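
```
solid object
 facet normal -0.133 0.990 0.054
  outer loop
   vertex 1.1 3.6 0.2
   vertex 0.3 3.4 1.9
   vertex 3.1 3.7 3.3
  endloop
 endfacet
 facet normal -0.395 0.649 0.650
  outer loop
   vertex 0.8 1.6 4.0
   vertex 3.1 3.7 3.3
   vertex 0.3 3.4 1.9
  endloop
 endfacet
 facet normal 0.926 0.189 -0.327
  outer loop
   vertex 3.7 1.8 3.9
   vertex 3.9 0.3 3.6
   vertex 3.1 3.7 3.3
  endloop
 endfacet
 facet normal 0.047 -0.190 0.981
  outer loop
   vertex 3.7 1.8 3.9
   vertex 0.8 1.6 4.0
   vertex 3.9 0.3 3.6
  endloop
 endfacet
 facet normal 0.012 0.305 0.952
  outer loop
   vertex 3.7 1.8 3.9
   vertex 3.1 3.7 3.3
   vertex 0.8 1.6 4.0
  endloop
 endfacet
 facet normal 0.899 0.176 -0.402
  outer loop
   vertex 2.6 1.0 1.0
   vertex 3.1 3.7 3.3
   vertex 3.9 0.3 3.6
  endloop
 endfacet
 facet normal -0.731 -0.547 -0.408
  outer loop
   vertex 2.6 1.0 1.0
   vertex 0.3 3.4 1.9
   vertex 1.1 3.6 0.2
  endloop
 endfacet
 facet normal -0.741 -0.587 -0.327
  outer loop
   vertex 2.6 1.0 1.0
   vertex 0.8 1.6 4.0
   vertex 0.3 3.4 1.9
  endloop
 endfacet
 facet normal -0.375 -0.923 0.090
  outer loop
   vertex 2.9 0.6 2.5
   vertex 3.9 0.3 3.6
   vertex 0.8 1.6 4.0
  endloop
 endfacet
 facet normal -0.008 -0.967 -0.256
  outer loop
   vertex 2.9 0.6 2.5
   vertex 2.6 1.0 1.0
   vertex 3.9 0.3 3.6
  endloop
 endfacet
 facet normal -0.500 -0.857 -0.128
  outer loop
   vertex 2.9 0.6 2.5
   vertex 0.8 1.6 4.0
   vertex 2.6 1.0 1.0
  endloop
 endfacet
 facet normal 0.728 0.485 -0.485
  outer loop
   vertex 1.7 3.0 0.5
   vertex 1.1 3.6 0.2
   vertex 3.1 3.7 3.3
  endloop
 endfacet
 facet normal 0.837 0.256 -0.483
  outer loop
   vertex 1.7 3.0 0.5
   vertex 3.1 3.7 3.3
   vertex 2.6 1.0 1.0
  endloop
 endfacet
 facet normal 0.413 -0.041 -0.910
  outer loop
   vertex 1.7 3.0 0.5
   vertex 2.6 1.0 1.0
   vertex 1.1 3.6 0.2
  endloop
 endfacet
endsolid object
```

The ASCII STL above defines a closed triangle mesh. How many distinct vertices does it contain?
9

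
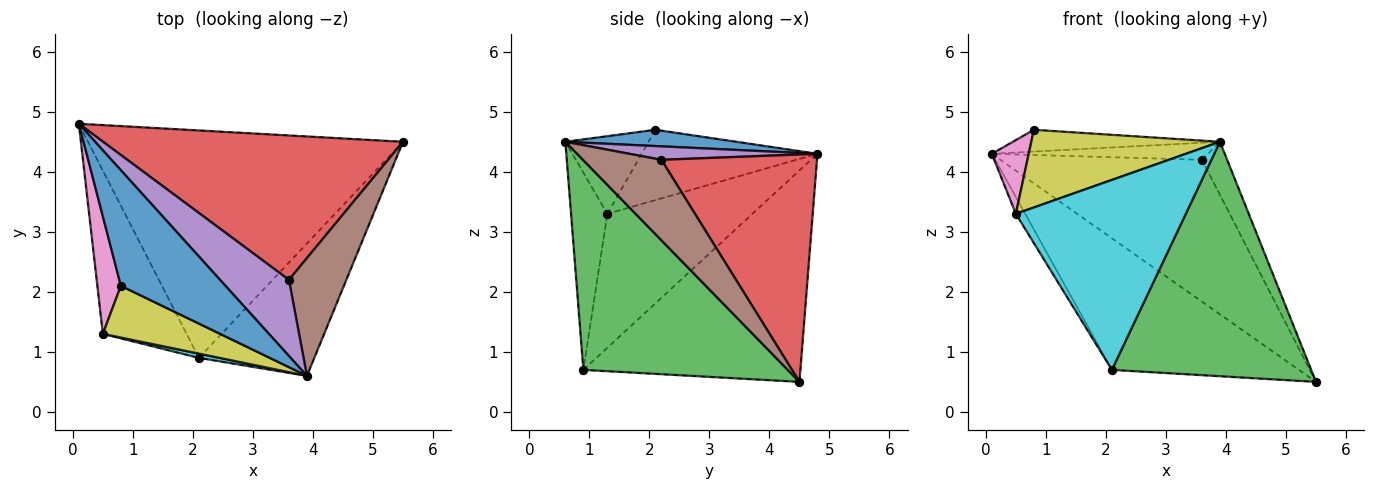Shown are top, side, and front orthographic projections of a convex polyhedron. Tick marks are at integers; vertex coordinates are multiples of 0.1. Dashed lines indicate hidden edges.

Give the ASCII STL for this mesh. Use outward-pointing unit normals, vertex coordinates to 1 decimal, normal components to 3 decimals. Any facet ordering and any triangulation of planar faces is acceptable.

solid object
 facet normal 0.151 0.183 0.971
  outer loop
   vertex 0.8 2.1 4.7
   vertex 3.9 0.6 4.5
   vertex 0.1 4.8 4.3
  endloop
 endfacet
 facet normal -0.503 0.433 -0.748
  outer loop
   vertex 2.1 0.9 0.7
   vertex 0.1 4.8 4.3
   vertex 5.5 4.5 0.5
  endloop
 endfacet
 facet normal 0.666 -0.649 -0.367
  outer loop
   vertex 2.1 0.9 0.7
   vertex 5.5 4.5 0.5
   vertex 3.9 0.6 4.5
  endloop
 endfacet
 facet normal 0.476 0.616 0.627
  outer loop
   vertex 3.6 2.2 4.2
   vertex 5.5 4.5 0.5
   vertex 0.1 4.8 4.3
  endloop
 endfacet
 facet normal 0.187 0.215 0.959
  outer loop
   vertex 3.6 2.2 4.2
   vertex 0.1 4.8 4.3
   vertex 3.9 0.6 4.5
  endloop
 endfacet
 facet normal 0.788 0.253 0.562
  outer loop
   vertex 3.6 2.2 4.2
   vertex 3.9 0.6 4.5
   vertex 5.5 4.5 0.5
  endloop
 endfacet
 facet normal -0.930 -0.195 0.311
  outer loop
   vertex 0.5 1.3 3.3
   vertex 0.8 2.1 4.7
   vertex 0.1 4.8 4.3
  endloop
 endfacet
 facet normal -0.847 0.054 -0.529
  outer loop
   vertex 0.5 1.3 3.3
   vertex 0.1 4.8 4.3
   vertex 2.1 0.9 0.7
  endloop
 endfacet
 facet normal -0.345 -0.781 0.520
  outer loop
   vertex 0.5 1.3 3.3
   vertex 3.9 0.6 4.5
   vertex 0.8 2.1 4.7
  endloop
 endfacet
 facet normal -0.209 -0.978 0.022
  outer loop
   vertex 0.5 1.3 3.3
   vertex 2.1 0.9 0.7
   vertex 3.9 0.6 4.5
  endloop
 endfacet
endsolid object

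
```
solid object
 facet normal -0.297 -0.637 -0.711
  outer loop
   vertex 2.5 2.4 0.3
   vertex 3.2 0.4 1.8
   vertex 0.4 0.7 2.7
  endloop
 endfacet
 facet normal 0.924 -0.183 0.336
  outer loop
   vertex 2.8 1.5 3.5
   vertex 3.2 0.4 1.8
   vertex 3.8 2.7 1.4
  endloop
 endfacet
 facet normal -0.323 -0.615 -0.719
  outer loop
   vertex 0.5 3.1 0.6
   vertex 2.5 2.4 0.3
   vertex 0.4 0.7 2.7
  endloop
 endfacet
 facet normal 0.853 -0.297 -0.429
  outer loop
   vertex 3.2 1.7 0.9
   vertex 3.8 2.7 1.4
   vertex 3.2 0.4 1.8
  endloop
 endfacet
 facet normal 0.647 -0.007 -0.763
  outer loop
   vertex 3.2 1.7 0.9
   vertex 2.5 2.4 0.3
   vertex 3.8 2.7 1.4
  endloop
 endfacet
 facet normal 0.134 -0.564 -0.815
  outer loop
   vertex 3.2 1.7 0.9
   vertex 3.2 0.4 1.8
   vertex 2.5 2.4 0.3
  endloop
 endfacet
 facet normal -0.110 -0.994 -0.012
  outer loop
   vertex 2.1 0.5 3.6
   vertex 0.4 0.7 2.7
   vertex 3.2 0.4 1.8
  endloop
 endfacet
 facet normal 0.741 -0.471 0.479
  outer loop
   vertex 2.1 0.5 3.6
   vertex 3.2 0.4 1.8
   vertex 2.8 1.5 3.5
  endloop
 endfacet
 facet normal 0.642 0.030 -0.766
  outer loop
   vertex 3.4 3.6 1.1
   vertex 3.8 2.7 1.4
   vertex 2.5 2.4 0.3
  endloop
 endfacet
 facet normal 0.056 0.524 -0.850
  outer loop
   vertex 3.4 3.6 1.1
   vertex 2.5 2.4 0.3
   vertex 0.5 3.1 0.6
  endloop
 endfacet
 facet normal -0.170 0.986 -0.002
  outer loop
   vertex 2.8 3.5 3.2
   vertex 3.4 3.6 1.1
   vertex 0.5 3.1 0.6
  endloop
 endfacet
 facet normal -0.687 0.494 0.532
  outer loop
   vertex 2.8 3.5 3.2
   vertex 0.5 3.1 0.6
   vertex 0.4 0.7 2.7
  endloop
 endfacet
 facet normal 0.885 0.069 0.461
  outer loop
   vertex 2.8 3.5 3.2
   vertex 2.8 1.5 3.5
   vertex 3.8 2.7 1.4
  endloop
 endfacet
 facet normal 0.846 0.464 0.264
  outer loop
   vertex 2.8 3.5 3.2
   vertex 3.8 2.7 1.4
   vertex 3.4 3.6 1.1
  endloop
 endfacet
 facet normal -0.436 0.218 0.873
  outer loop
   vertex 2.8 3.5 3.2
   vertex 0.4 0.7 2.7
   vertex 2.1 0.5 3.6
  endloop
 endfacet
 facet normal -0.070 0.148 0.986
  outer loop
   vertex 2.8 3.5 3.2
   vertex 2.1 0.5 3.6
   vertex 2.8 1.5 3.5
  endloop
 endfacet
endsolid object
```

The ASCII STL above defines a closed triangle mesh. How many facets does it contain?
16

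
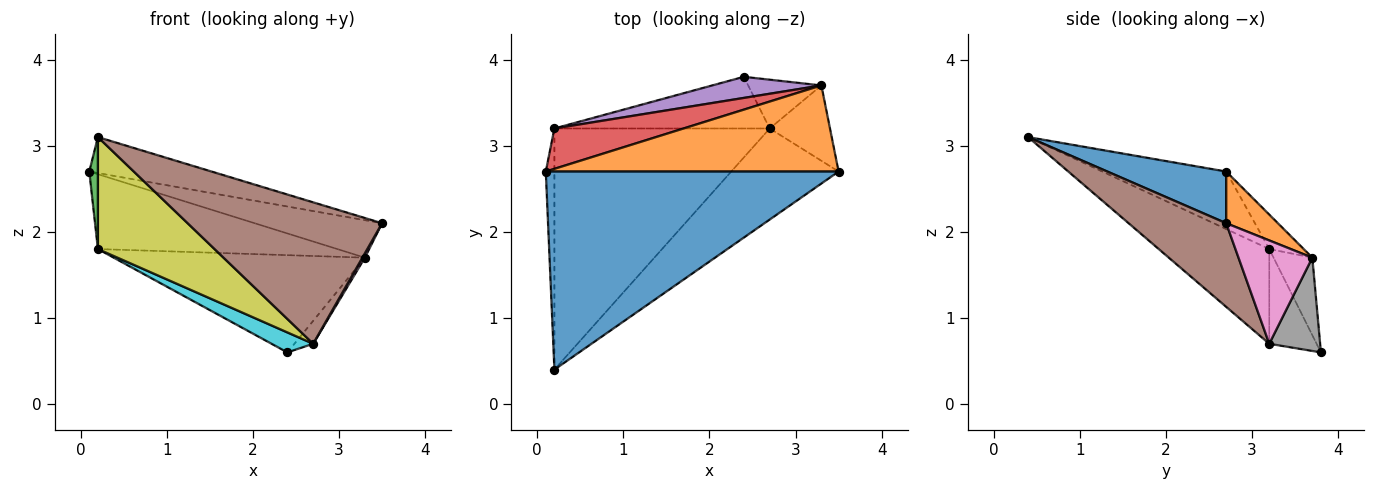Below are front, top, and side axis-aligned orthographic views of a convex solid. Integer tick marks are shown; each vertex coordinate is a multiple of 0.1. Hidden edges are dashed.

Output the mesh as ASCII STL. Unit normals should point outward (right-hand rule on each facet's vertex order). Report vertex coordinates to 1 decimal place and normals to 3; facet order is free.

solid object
 facet normal 0.171 0.176 0.969
  outer loop
   vertex 0.2 0.4 3.1
   vertex 3.5 2.7 2.1
   vertex 0.1 2.7 2.7
  endloop
 endfacet
 facet normal 0.160 0.394 0.905
  outer loop
   vertex 3.3 3.7 1.7
   vertex 0.1 2.7 2.7
   vertex 3.5 2.7 2.1
  endloop
 endfacet
 facet normal -0.987 -0.069 -0.148
  outer loop
   vertex 0.2 3.2 1.8
   vertex 0.2 0.4 3.1
   vertex 0.1 2.7 2.7
  endloop
 endfacet
 facet normal -0.126 0.873 0.471
  outer loop
   vertex 0.2 3.2 1.8
   vertex 0.1 2.7 2.7
   vertex 3.3 3.7 1.7
  endloop
 endfacet
 facet normal -0.149 0.966 0.210
  outer loop
   vertex 0.2 3.2 1.8
   vertex 3.3 3.7 1.7
   vertex 2.4 3.8 0.6
  endloop
 endfacet
 facet normal 0.389 -0.775 -0.499
  outer loop
   vertex 2.7 3.2 0.7
   vertex 3.5 2.7 2.1
   vertex 0.2 0.4 3.1
  endloop
 endfacet
 facet normal 0.863 -0.029 -0.504
  outer loop
   vertex 2.7 3.2 0.7
   vertex 3.3 3.7 1.7
   vertex 3.5 2.7 2.1
  endloop
 endfacet
 facet normal 0.756 0.279 -0.593
  outer loop
   vertex 2.7 3.2 0.7
   vertex 2.4 3.8 0.6
   vertex 3.3 3.7 1.7
  endloop
 endfacet
 facet normal -0.371 -0.391 -0.842
  outer loop
   vertex 2.7 3.2 0.7
   vertex 0.2 0.4 3.1
   vertex 0.2 3.2 1.8
  endloop
 endfacet
 facet normal -0.380 -0.334 -0.863
  outer loop
   vertex 2.7 3.2 0.7
   vertex 0.2 3.2 1.8
   vertex 2.4 3.8 0.6
  endloop
 endfacet
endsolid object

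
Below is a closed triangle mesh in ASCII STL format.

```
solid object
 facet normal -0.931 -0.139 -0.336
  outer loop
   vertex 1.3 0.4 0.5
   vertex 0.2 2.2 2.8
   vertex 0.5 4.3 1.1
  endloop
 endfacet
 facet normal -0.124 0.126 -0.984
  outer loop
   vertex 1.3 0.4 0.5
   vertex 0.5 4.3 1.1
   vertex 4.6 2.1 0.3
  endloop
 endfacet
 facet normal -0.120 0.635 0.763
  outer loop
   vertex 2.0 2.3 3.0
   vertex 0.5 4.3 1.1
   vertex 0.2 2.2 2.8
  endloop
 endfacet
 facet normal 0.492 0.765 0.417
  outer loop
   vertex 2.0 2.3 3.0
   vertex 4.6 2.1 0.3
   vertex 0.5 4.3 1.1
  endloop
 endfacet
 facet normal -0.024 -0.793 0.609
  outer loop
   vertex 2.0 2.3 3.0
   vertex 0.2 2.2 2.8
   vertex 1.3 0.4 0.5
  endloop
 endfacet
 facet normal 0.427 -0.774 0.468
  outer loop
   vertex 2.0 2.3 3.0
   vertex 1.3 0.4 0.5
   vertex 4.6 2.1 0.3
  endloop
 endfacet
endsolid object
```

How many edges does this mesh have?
9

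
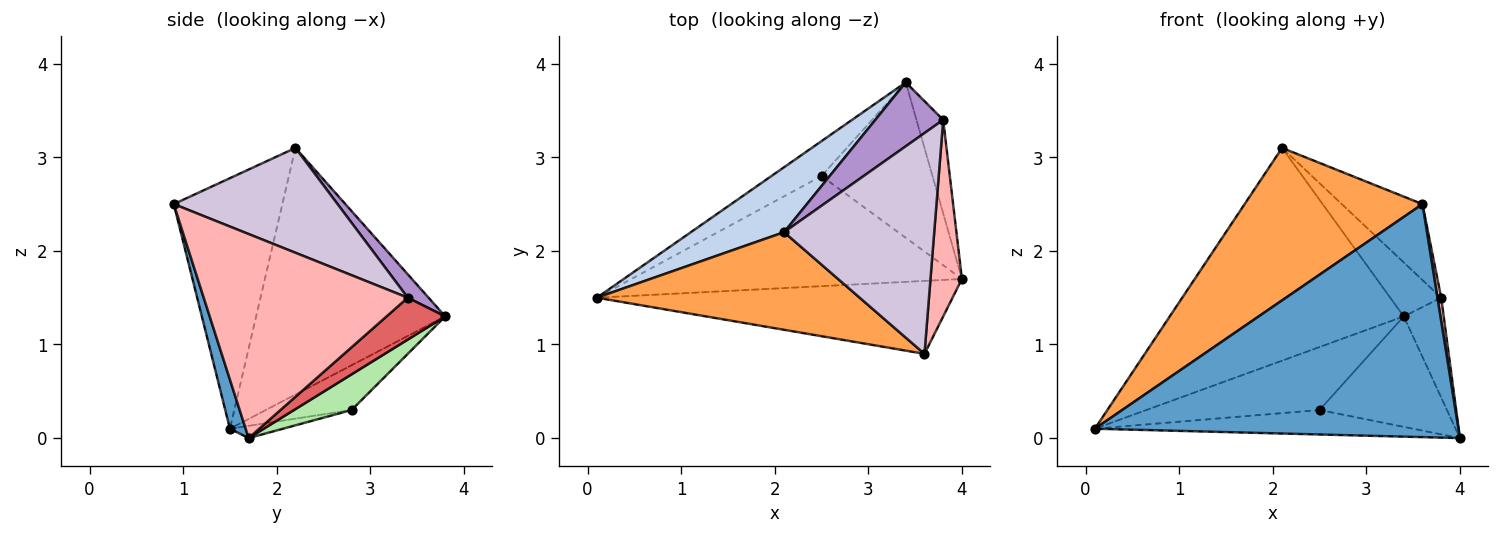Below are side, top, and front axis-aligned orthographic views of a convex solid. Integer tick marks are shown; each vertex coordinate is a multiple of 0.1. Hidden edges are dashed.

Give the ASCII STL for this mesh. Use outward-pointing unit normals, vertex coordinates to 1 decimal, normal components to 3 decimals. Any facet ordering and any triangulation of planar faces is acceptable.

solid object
 facet normal 0.041 -0.954 -0.299
  outer loop
   vertex 3.6 0.9 2.5
   vertex 0.1 1.5 0.1
   vertex 4.0 1.7 0.0
  endloop
 endfacet
 facet normal -0.611 0.757 0.231
  outer loop
   vertex 2.1 2.2 3.1
   vertex 3.4 3.8 1.3
   vertex 0.1 1.5 0.1
  endloop
 endfacet
 facet normal -0.457 -0.749 0.480
  outer loop
   vertex 2.1 2.2 3.1
   vertex 0.1 1.5 0.1
   vertex 3.6 0.9 2.5
  endloop
 endfacet
 facet normal -0.036 0.217 -0.976
  outer loop
   vertex 2.5 2.8 0.3
   vertex 4.0 1.7 0.0
   vertex 0.1 1.5 0.1
  endloop
 endfacet
 facet normal -0.398 0.803 -0.445
  outer loop
   vertex 2.5 2.8 0.3
   vertex 0.1 1.5 0.1
   vertex 3.4 3.8 1.3
  endloop
 endfacet
 facet normal 0.253 0.560 -0.788
  outer loop
   vertex 2.5 2.8 0.3
   vertex 3.4 3.8 1.3
   vertex 4.0 1.7 0.0
  endloop
 endfacet
 facet normal 0.731 0.498 -0.467
  outer loop
   vertex 3.8 3.4 1.5
   vertex 4.0 1.7 0.0
   vertex 3.4 3.8 1.3
  endloop
 endfacet
 facet normal 0.988 -0.018 0.152
  outer loop
   vertex 3.8 3.4 1.5
   vertex 3.6 0.9 2.5
   vertex 4.0 1.7 0.0
  endloop
 endfacet
 facet normal 0.255 0.624 0.739
  outer loop
   vertex 3.8 3.4 1.5
   vertex 3.4 3.8 1.3
   vertex 2.1 2.2 3.1
  endloop
 endfacet
 facet normal 0.551 0.272 0.789
  outer loop
   vertex 3.8 3.4 1.5
   vertex 2.1 2.2 3.1
   vertex 3.6 0.9 2.5
  endloop
 endfacet
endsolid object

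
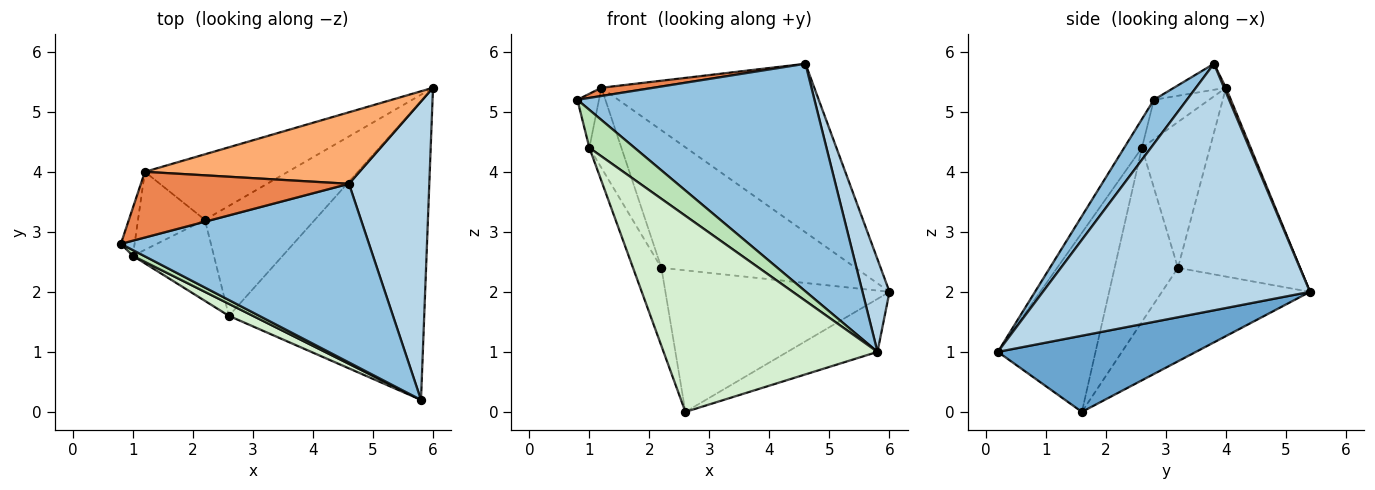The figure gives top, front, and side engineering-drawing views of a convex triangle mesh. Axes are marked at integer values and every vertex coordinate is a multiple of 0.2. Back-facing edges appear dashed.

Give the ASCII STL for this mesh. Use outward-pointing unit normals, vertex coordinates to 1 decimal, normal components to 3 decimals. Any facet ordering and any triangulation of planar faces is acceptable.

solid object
 facet normal 0.359 0.163 -0.919
  outer loop
   vertex 2.6 1.6 0.0
   vertex 6.0 5.4 2.0
   vertex 5.8 0.2 1.0
  endloop
 endfacet
 facet normal 0.109 -0.782 0.614
  outer loop
   vertex 4.6 3.8 5.8
   vertex 0.8 2.8 5.2
   vertex 5.8 0.2 1.0
  endloop
 endfacet
 facet normal 0.946 -0.096 0.308
  outer loop
   vertex 4.6 3.8 5.8
   vertex 5.8 0.2 1.0
   vertex 6.0 5.4 2.0
  endloop
 endfacet
 facet normal -0.463 0.700 -0.544
  outer loop
   vertex 2.2 3.2 2.4
   vertex 6.0 5.4 2.0
   vertex 2.6 1.6 0.0
  endloop
 endfacet
 facet normal -0.123 -0.123 0.985
  outer loop
   vertex 1.2 4.0 5.4
   vertex 0.8 2.8 5.2
   vertex 4.6 3.8 5.8
  endloop
 endfacet
 facet normal 0.008 0.921 0.391
  outer loop
   vertex 1.2 4.0 5.4
   vertex 4.6 3.8 5.8
   vertex 6.0 5.4 2.0
  endloop
 endfacet
 facet normal -0.494 0.785 -0.374
  outer loop
   vertex 1.2 4.0 5.4
   vertex 6.0 5.4 2.0
   vertex 2.2 3.2 2.4
  endloop
 endfacet
 facet normal -0.840 0.376 -0.391
  outer loop
   vertex 1.0 2.6 4.4
   vertex 2.2 3.2 2.4
   vertex 2.6 1.6 0.0
  endloop
 endfacet
 facet normal -0.836 0.393 -0.383
  outer loop
   vertex 1.0 2.6 4.4
   vertex 1.2 4.0 5.4
   vertex 2.2 3.2 2.4
  endloop
 endfacet
 facet normal -0.886 0.347 -0.308
  outer loop
   vertex 1.0 2.6 4.4
   vertex 0.8 2.8 5.2
   vertex 1.2 4.0 5.4
  endloop
 endfacet
 facet normal -0.362 -0.922 0.140
  outer loop
   vertex 1.0 2.6 4.4
   vertex 5.8 0.2 1.0
   vertex 0.8 2.8 5.2
  endloop
 endfacet
 facet normal -0.415 -0.908 0.056
  outer loop
   vertex 1.0 2.6 4.4
   vertex 2.6 1.6 0.0
   vertex 5.8 0.2 1.0
  endloop
 endfacet
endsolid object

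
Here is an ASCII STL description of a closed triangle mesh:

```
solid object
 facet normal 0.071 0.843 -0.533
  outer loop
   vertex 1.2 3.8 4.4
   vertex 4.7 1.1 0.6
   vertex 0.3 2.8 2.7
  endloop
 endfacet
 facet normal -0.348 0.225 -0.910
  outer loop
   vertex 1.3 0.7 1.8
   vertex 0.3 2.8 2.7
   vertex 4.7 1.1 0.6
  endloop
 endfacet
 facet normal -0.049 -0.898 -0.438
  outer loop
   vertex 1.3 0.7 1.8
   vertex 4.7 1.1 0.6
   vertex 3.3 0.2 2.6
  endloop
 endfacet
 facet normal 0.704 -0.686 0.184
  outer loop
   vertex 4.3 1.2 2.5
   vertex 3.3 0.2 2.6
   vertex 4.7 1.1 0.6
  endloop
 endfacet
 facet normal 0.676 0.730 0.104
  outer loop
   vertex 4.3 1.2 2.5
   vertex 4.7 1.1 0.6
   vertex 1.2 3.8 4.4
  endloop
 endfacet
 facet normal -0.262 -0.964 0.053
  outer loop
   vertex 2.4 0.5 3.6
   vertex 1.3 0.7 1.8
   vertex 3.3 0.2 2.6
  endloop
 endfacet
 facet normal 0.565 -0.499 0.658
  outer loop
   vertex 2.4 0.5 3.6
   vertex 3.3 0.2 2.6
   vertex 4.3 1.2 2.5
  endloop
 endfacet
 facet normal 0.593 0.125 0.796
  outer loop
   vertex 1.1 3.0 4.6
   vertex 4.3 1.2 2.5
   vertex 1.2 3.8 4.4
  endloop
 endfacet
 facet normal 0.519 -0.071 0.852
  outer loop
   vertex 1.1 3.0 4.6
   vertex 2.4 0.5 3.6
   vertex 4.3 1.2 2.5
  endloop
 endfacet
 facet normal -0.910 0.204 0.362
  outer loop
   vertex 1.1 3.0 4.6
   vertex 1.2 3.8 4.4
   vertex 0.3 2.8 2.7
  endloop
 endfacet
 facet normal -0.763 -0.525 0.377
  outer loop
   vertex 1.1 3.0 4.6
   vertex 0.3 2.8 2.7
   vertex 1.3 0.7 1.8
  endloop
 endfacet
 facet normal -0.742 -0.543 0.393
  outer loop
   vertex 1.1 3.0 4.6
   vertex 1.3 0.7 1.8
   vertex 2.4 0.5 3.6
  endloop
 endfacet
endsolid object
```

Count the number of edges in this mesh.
18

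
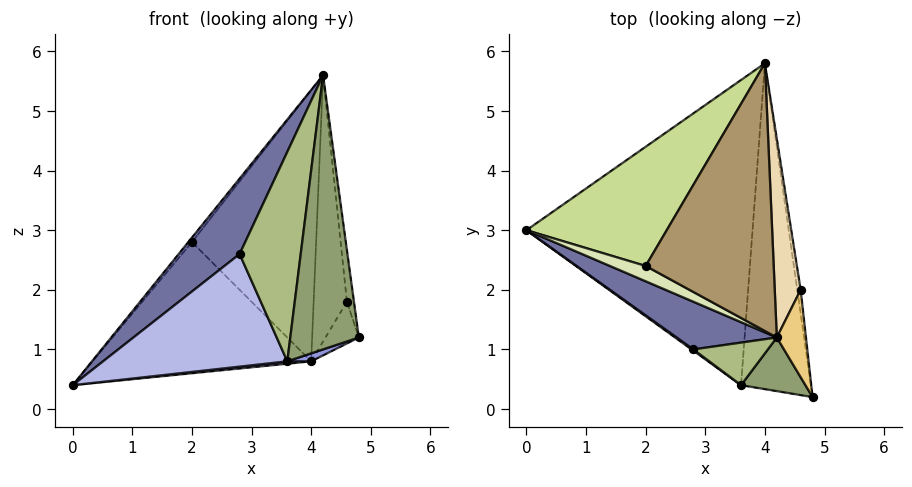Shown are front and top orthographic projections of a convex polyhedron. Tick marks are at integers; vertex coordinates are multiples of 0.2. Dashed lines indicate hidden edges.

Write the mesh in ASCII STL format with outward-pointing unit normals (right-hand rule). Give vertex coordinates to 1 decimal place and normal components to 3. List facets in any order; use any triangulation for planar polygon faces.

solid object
 facet normal -0.715 -0.591 0.373
  outer loop
   vertex 2.8 1.0 2.6
   vertex 4.2 1.2 5.6
   vertex 0.0 3.0 0.4
  endloop
 endfacet
 facet normal 0.105 -0.008 -0.994
  outer loop
   vertex 3.6 0.4 0.8
   vertex 0.0 3.0 0.4
   vertex 4.0 5.8 0.8
  endloop
 endfacet
 facet normal 0.313 -0.023 -0.950
  outer loop
   vertex 3.6 0.4 0.8
   vertex 4.0 5.8 0.8
   vertex 4.8 0.2 1.2
  endloop
 endfacet
 facet normal -0.586 -0.810 0.010
  outer loop
   vertex 3.6 0.4 0.8
   vertex 2.8 1.0 2.6
   vertex 0.0 3.0 0.4
  endloop
 endfacet
 facet normal -0.222 -0.957 0.187
  outer loop
   vertex 3.6 0.4 0.8
   vertex 4.8 0.2 1.2
   vertex 4.2 1.2 5.6
  endloop
 endfacet
 facet normal -0.276 -0.942 0.191
  outer loop
   vertex 3.6 0.4 0.8
   vertex 4.2 1.2 5.6
   vertex 2.8 1.0 2.6
  endloop
 endfacet
 facet normal -0.505 0.639 0.581
  outer loop
   vertex 2.0 2.4 2.8
   vertex 4.0 5.8 0.8
   vertex 0.0 3.0 0.4
  endloop
 endfacet
 facet normal -0.729 0.194 0.656
  outer loop
   vertex 2.0 2.4 2.8
   vertex 0.0 3.0 0.4
   vertex 4.2 1.2 5.6
  endloop
 endfacet
 facet normal -0.452 0.635 0.627
  outer loop
   vertex 2.0 2.4 2.8
   vertex 4.2 1.2 5.6
   vertex 4.0 5.8 0.8
  endloop
 endfacet
 facet normal 0.988 0.136 -0.077
  outer loop
   vertex 4.6 2.0 1.8
   vertex 4.8 0.2 1.2
   vertex 4.0 5.8 0.8
  endloop
 endfacet
 facet normal 0.990 0.070 0.119
  outer loop
   vertex 4.6 2.0 1.8
   vertex 4.2 1.2 5.6
   vertex 4.8 0.2 1.2
  endloop
 endfacet
 facet normal 0.971 0.191 0.142
  outer loop
   vertex 4.6 2.0 1.8
   vertex 4.0 5.8 0.8
   vertex 4.2 1.2 5.6
  endloop
 endfacet
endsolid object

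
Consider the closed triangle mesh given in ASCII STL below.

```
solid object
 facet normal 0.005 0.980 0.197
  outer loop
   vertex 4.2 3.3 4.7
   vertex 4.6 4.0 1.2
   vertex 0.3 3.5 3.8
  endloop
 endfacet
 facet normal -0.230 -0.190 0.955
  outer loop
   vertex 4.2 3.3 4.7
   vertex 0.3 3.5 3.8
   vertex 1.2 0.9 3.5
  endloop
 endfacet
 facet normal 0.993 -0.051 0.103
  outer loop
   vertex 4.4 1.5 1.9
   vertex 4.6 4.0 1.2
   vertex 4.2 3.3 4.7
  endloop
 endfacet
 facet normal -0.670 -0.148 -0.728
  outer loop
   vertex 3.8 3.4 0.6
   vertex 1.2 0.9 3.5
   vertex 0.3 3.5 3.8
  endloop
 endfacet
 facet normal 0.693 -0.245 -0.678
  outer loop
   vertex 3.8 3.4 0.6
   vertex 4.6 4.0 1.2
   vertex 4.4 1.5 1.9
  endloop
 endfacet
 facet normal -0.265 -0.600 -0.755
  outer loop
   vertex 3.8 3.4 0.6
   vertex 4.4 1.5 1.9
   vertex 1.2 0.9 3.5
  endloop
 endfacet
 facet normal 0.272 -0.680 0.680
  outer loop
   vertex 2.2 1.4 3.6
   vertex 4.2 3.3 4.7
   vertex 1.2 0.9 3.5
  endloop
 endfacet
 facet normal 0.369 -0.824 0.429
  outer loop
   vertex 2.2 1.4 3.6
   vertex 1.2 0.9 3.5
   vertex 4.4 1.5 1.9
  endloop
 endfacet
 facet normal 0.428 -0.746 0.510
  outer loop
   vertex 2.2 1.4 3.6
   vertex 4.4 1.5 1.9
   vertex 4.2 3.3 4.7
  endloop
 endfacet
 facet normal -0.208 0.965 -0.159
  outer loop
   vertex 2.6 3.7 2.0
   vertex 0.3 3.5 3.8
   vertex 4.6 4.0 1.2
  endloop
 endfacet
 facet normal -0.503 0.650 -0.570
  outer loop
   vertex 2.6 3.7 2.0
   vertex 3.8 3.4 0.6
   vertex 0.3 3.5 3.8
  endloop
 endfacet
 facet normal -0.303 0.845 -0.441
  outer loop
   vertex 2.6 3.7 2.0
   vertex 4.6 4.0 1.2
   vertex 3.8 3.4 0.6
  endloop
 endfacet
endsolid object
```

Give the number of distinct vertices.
8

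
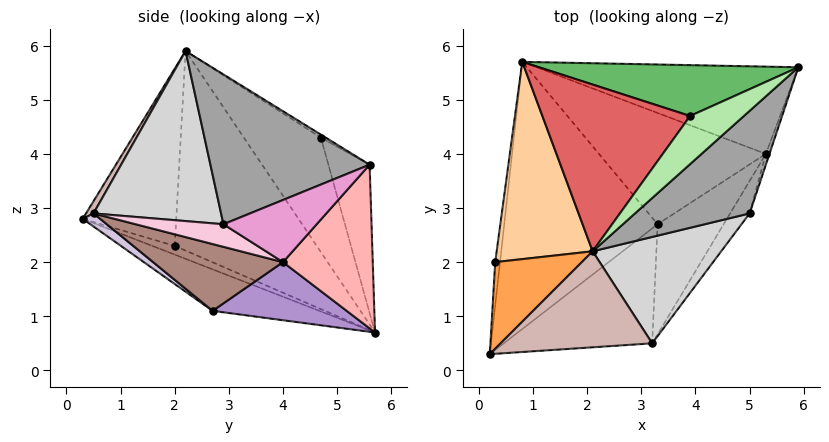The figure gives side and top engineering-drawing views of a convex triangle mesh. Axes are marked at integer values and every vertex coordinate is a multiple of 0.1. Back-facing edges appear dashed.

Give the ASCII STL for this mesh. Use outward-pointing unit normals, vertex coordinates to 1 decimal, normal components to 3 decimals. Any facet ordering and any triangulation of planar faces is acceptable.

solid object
 facet normal -0.247 -0.327 -0.912
  outer loop
   vertex 3.3 2.7 1.1
   vertex 0.2 0.3 2.8
   vertex 0.8 5.7 0.7
  endloop
 endfacet
 facet normal -0.872 -0.090 -0.481
  outer loop
   vertex 0.3 2.0 2.3
   vertex 0.8 5.7 0.7
   vertex 0.2 0.3 2.8
  endloop
 endfacet
 facet normal -0.884 0.179 0.432
  outer loop
   vertex 0.3 2.0 2.3
   vertex 0.2 0.3 2.8
   vertex 2.1 2.2 5.9
  endloop
 endfacet
 facet normal -0.861 0.295 0.414
  outer loop
   vertex 0.3 2.0 2.3
   vertex 2.1 2.2 5.9
   vertex 0.8 5.7 0.7
  endloop
 endfacet
 facet normal -0.265 0.846 0.463
  outer loop
   vertex 3.9 4.7 4.3
   vertex 5.9 5.6 3.8
   vertex 0.8 5.7 0.7
  endloop
 endfacet
 facet normal -0.046 0.562 0.826
  outer loop
   vertex 3.9 4.7 4.3
   vertex 2.1 2.2 5.9
   vertex 5.9 5.6 3.8
  endloop
 endfacet
 facet normal -0.445 0.688 0.574
  outer loop
   vertex 3.9 4.7 4.3
   vertex 0.8 5.7 0.7
   vertex 2.1 2.2 5.9
  endloop
 endfacet
 facet normal 0.423 0.603 -0.677
  outer loop
   vertex 5.3 4.0 2.0
   vertex 0.8 5.7 0.7
   vertex 5.9 5.6 3.8
  endloop
 endfacet
 facet normal 0.325 0.146 -0.934
  outer loop
   vertex 5.3 4.0 2.0
   vertex 3.3 2.7 1.1
   vertex 0.8 5.7 0.7
  endloop
 endfacet
 facet normal 0.068 -0.634 -0.771
  outer loop
   vertex 3.2 0.5 2.9
   vertex 0.2 0.3 2.8
   vertex 3.3 2.7 1.1
  endloop
 endfacet
 facet normal 0.608 -0.519 -0.601
  outer loop
   vertex 3.2 0.5 2.9
   vertex 3.3 2.7 1.1
   vertex 5.3 4.0 2.0
  endloop
 endfacet
 facet normal 0.041 -0.863 0.504
  outer loop
   vertex 3.2 0.5 2.9
   vertex 2.1 2.2 5.9
   vertex 0.2 0.3 2.8
  endloop
 endfacet
 facet normal 0.954 -0.295 -0.055
  outer loop
   vertex 5.0 2.9 2.7
   vertex 5.3 4.0 2.0
   vertex 5.9 5.6 3.8
  endloop
 endfacet
 facet normal 0.643 -0.528 -0.555
  outer loop
   vertex 5.0 2.9 2.7
   vertex 3.2 0.5 2.9
   vertex 5.3 4.0 2.0
  endloop
 endfacet
 facet normal 0.707 -0.456 0.541
  outer loop
   vertex 5.0 2.9 2.7
   vertex 5.9 5.6 3.8
   vertex 2.1 2.2 5.9
  endloop
 endfacet
 facet normal 0.700 -0.481 0.529
  outer loop
   vertex 5.0 2.9 2.7
   vertex 2.1 2.2 5.9
   vertex 3.2 0.5 2.9
  endloop
 endfacet
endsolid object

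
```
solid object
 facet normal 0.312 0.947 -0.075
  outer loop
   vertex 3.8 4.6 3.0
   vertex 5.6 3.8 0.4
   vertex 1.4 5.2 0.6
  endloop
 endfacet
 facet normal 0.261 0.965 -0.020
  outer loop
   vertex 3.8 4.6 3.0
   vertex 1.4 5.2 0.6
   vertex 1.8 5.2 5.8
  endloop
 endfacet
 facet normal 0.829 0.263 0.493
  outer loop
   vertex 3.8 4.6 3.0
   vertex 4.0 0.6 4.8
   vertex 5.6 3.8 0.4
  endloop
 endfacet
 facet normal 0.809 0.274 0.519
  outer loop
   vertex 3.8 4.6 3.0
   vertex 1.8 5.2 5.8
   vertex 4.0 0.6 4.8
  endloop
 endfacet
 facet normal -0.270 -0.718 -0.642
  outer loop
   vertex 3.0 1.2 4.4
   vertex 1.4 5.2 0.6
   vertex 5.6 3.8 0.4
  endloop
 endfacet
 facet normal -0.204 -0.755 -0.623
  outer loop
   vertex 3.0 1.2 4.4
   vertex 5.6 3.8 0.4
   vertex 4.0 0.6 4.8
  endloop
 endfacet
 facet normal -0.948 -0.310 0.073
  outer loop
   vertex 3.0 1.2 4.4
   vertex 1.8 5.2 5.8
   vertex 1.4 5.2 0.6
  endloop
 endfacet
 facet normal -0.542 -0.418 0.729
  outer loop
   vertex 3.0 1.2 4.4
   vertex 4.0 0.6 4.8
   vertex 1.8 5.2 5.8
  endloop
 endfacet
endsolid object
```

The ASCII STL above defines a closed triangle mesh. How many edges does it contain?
12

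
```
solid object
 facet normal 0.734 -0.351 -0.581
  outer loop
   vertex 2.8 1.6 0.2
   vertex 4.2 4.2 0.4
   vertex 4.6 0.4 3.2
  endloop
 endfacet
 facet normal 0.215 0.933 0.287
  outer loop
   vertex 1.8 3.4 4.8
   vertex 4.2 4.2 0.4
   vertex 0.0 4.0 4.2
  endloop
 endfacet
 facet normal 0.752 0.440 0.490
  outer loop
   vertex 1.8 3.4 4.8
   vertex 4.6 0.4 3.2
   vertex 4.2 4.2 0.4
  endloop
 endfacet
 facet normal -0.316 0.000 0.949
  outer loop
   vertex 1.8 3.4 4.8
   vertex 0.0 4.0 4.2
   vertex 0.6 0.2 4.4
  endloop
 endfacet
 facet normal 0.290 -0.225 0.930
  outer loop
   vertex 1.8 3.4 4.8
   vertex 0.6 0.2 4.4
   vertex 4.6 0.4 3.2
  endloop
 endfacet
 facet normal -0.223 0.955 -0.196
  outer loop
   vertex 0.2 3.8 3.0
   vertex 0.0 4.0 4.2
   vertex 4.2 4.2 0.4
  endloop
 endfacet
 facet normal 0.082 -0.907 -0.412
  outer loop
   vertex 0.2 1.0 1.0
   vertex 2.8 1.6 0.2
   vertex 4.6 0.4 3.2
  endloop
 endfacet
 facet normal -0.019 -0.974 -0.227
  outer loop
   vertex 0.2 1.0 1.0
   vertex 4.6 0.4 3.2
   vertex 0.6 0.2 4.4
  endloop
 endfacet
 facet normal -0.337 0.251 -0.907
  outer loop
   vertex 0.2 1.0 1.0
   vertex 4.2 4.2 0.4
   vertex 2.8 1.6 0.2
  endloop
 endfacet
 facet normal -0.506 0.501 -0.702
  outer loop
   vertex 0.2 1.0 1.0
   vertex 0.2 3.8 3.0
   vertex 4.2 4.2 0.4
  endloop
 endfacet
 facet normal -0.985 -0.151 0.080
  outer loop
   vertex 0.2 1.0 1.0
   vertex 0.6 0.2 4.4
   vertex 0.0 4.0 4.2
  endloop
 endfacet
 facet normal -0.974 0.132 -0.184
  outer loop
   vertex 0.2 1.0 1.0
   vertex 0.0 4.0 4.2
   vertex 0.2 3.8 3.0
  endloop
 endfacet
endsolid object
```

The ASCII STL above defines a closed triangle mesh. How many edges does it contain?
18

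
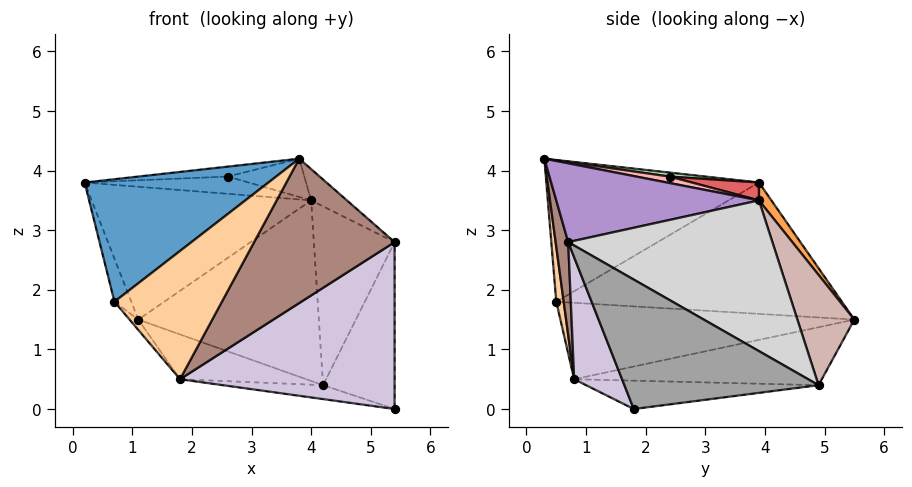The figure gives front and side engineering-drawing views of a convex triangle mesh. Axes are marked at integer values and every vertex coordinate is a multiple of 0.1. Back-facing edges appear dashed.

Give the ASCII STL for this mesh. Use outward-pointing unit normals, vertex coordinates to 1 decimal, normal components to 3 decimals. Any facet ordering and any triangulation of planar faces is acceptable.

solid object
 facet normal -0.556 -0.481 0.678
  outer loop
   vertex 0.7 0.5 1.8
   vertex 3.8 0.3 4.2
   vertex 0.2 3.9 3.8
  endloop
 endfacet
 facet normal -0.942 0.056 -0.330
  outer loop
   vertex 0.7 0.5 1.8
   vertex 0.2 3.9 3.8
   vertex 1.1 5.5 1.5
  endloop
 endfacet
 facet normal 0.046 0.812 0.583
  outer loop
   vertex 4.0 3.9 3.5
   vertex 1.1 5.5 1.5
   vertex 0.2 3.9 3.8
  endloop
 endfacet
 facet normal 0.068 -0.983 -0.170
  outer loop
   vertex 1.8 0.8 0.5
   vertex 3.8 0.3 4.2
   vertex 0.7 0.5 1.8
  endloop
 endfacet
 facet normal -0.766 0.023 -0.643
  outer loop
   vertex 1.8 0.8 0.5
   vertex 0.7 0.5 1.8
   vertex 1.1 5.5 1.5
  endloop
 endfacet
 facet normal 0.073 0.182 0.981
  outer loop
   vertex 2.6 2.4 3.9
   vertex 0.2 3.9 3.8
   vertex 3.8 0.3 4.2
  endloop
 endfacet
 facet normal 0.077 0.189 0.979
  outer loop
   vertex 2.6 2.4 3.9
   vertex 4.0 3.9 3.5
   vertex 0.2 3.9 3.8
  endloop
 endfacet
 facet normal 0.081 0.186 0.979
  outer loop
   vertex 2.6 2.4 3.9
   vertex 3.8 0.3 4.2
   vertex 4.0 3.9 3.5
  endloop
 endfacet
 facet normal 0.638 0.113 0.762
  outer loop
   vertex 5.4 0.7 2.8
   vertex 4.0 3.9 3.5
   vertex 3.8 0.3 4.2
  endloop
 endfacet
 facet normal 0.203 -0.911 -0.358
  outer loop
   vertex 5.4 0.7 2.8
   vertex 1.8 0.8 0.5
   vertex 5.4 1.8 0.0
  endloop
 endfacet
 facet normal 0.088 -0.980 -0.180
  outer loop
   vertex 5.4 0.7 2.8
   vertex 3.8 0.3 4.2
   vertex 1.8 0.8 0.5
  endloop
 endfacet
 facet normal 0.286 0.906 0.311
  outer loop
   vertex 4.2 4.9 0.4
   vertex 1.1 5.5 1.5
   vertex 4.0 3.9 3.5
  endloop
 endfacet
 facet normal -0.155 0.067 -0.986
  outer loop
   vertex 4.2 4.9 0.4
   vertex 5.4 1.8 0.0
   vertex 1.8 0.8 0.5
  endloop
 endfacet
 facet normal -0.304 0.155 -0.940
  outer loop
   vertex 4.2 4.9 0.4
   vertex 1.8 0.8 0.5
   vertex 1.1 5.5 1.5
  endloop
 endfacet
 facet normal 0.930 0.343 0.135
  outer loop
   vertex 4.2 4.9 0.4
   vertex 5.4 0.7 2.8
   vertex 5.4 1.8 0.0
  endloop
 endfacet
 facet normal 0.915 0.362 0.176
  outer loop
   vertex 4.2 4.9 0.4
   vertex 4.0 3.9 3.5
   vertex 5.4 0.7 2.8
  endloop
 endfacet
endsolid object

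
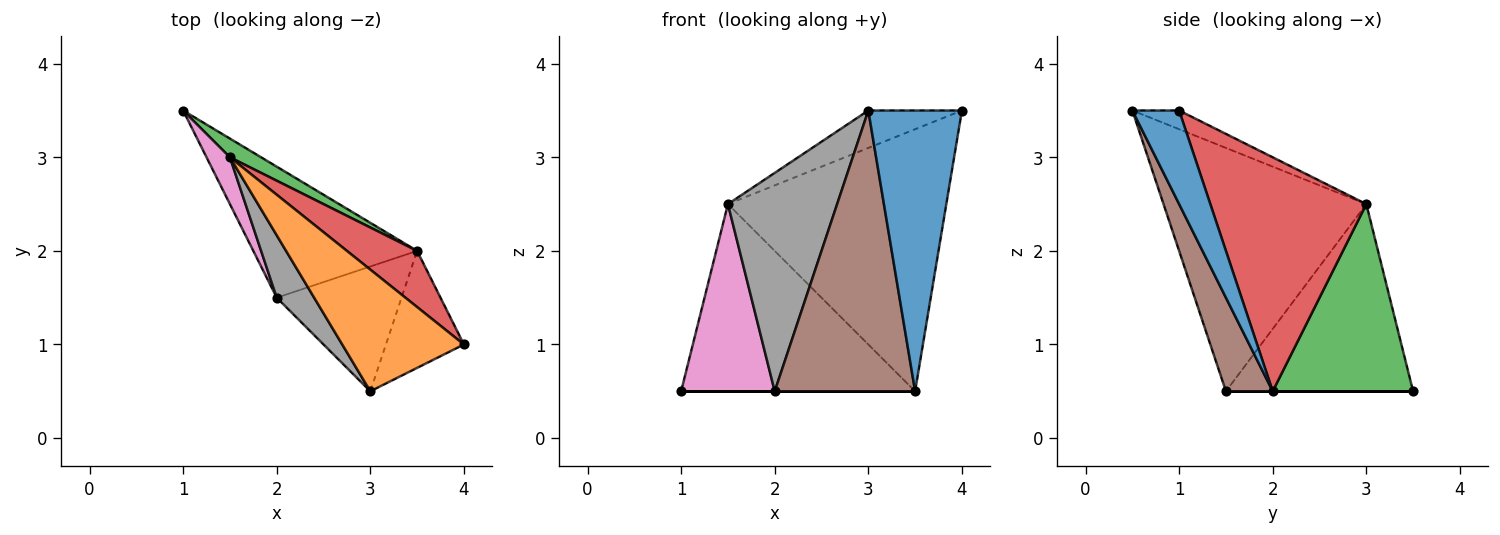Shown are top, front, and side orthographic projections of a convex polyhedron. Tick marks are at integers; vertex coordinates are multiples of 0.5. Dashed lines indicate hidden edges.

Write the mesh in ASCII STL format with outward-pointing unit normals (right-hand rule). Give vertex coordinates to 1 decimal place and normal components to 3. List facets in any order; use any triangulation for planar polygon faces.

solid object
 facet normal 0.419 -0.838 -0.349
  outer loop
   vertex 3.5 2.0 0.5
   vertex 4.0 1.0 3.5
   vertex 3.0 0.5 3.5
  endloop
 endfacet
 facet normal -0.145 0.291 0.946
  outer loop
   vertex 1.5 3.0 2.5
   vertex 3.0 0.5 3.5
   vertex 4.0 1.0 3.5
  endloop
 endfacet
 facet normal 0.513 0.854 0.085
  outer loop
   vertex 1.5 3.0 2.5
   vertex 3.5 2.0 0.5
   vertex 1.0 3.5 0.5
  endloop
 endfacet
 facet normal 0.573 0.802 0.172
  outer loop
   vertex 1.5 3.0 2.5
   vertex 4.0 1.0 3.5
   vertex 3.5 2.0 0.5
  endloop
 endfacet
 facet normal 0.000 0.000 -1.000
  outer loop
   vertex 2.0 1.5 0.5
   vertex 1.0 3.5 0.5
   vertex 3.5 2.0 0.5
  endloop
 endfacet
 facet normal 0.291 -0.874 -0.389
  outer loop
   vertex 2.0 1.5 0.5
   vertex 3.5 2.0 0.5
   vertex 3.0 0.5 3.5
  endloop
 endfacet
 facet normal -0.889 -0.444 0.111
  outer loop
   vertex 2.0 1.5 0.5
   vertex 1.5 3.0 2.5
   vertex 1.0 3.5 0.5
  endloop
 endfacet
 facet normal -0.873 -0.470 0.134
  outer loop
   vertex 2.0 1.5 0.5
   vertex 3.0 0.5 3.5
   vertex 1.5 3.0 2.5
  endloop
 endfacet
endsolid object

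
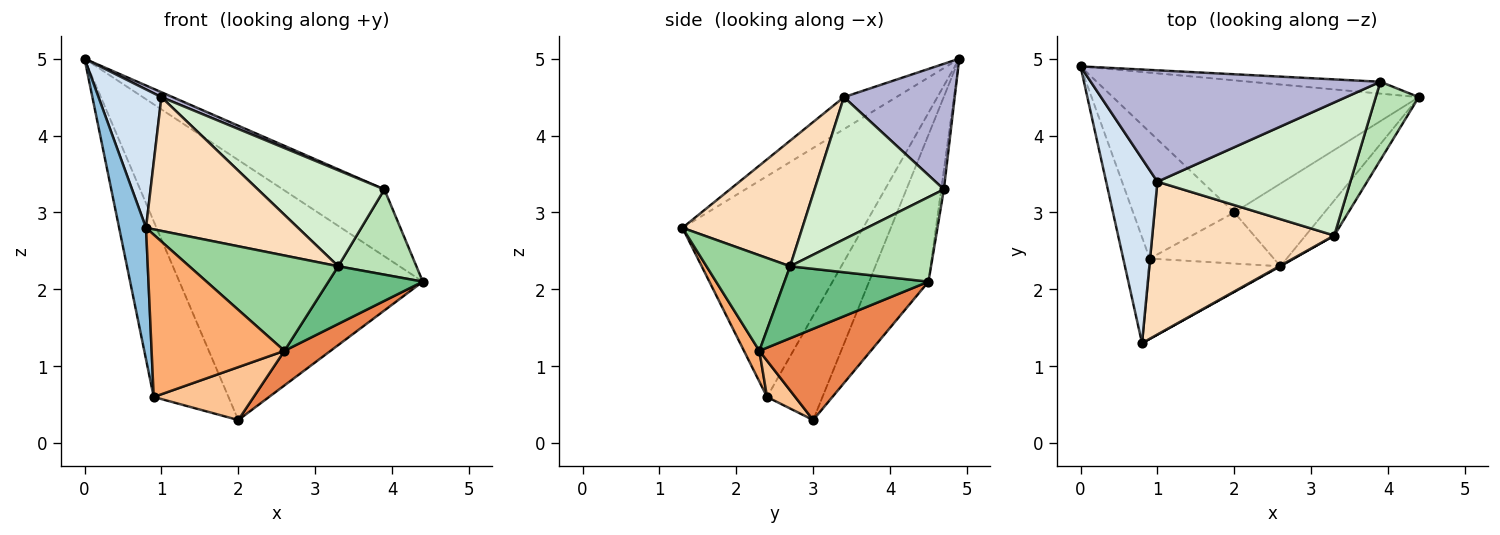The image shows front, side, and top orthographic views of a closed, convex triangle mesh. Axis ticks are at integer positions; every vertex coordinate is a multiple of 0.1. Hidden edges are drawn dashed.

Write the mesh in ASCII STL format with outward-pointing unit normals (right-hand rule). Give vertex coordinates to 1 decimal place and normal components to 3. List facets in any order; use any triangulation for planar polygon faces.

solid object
 facet normal -0.213 0.871 -0.443
  outer loop
   vertex 2.0 3.0 0.3
   vertex 0.0 4.9 5.0
   vertex 4.4 4.5 2.1
  endloop
 endfacet
 facet normal -0.982 -0.146 -0.118
  outer loop
   vertex 0.9 2.4 0.6
   vertex 0.8 1.3 2.8
   vertex 0.0 4.9 5.0
  endloop
 endfacet
 facet normal -0.516 0.695 -0.501
  outer loop
   vertex 0.9 2.4 0.6
   vertex 0.0 4.9 5.0
   vertex 2.0 3.0 0.3
  endloop
 endfacet
 facet normal -0.447 -0.537 0.716
  outer loop
   vertex 1.0 3.4 4.5
   vertex 0.0 4.9 5.0
   vertex 0.8 1.3 2.8
  endloop
 endfacet
 facet normal 0.682 -0.282 -0.674
  outer loop
   vertex 2.6 2.3 1.2
   vertex 2.0 3.0 0.3
   vertex 4.4 4.5 2.1
  endloop
 endfacet
 facet normal 0.103 -0.892 -0.441
  outer loop
   vertex 2.6 2.3 1.2
   vertex 0.8 1.3 2.8
   vertex 0.9 2.4 0.6
  endloop
 endfacet
 facet normal 0.199 -0.705 -0.681
  outer loop
   vertex 2.6 2.3 1.2
   vertex 0.9 2.4 0.6
   vertex 2.0 3.0 0.3
  endloop
 endfacet
 facet normal 0.461 -0.584 0.668
  outer loop
   vertex 3.3 2.7 2.3
   vertex 1.0 3.4 4.5
   vertex 0.8 1.3 2.8
  endloop
 endfacet
 facet normal 0.794 -0.520 -0.316
  outer loop
   vertex 3.3 2.7 2.3
   vertex 2.6 2.3 1.2
   vertex 4.4 4.5 2.1
  endloop
 endfacet
 facet normal 0.489 -0.872 0.006
  outer loop
   vertex 3.3 2.7 2.3
   vertex 0.8 1.3 2.8
   vertex 2.6 2.3 1.2
  endloop
 endfacet
 facet normal 0.799 -0.443 0.407
  outer loop
   vertex 3.9 4.7 3.3
   vertex 3.3 2.7 2.3
   vertex 4.4 4.5 2.1
  endloop
 endfacet
 facet normal 0.513 -0.502 0.696
  outer loop
   vertex 3.9 4.7 3.3
   vertex 1.0 3.4 4.5
   vertex 3.3 2.7 2.3
  endloop
 endfacet
 facet normal -0.026 0.984 -0.175
  outer loop
   vertex 3.9 4.7 3.3
   vertex 4.4 4.5 2.1
   vertex 0.0 4.9 5.0
  endloop
 endfacet
 facet normal 0.398 -0.041 0.917
  outer loop
   vertex 3.9 4.7 3.3
   vertex 0.0 4.9 5.0
   vertex 1.0 3.4 4.5
  endloop
 endfacet
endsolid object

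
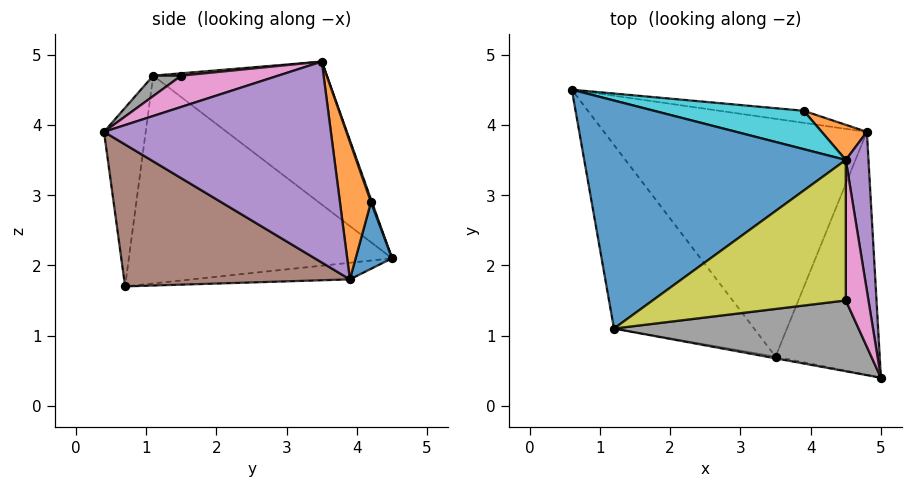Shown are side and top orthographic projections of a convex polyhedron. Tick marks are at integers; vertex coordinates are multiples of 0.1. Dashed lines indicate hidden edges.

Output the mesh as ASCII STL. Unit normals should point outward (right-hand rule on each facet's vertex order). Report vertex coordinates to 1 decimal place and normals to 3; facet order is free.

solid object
 facet normal -0.414 0.506 0.757
  outer loop
   vertex 1.2 1.1 4.7
   vertex 4.5 3.5 4.9
   vertex 0.6 4.5 2.1
  endloop
 endfacet
 facet normal -0.719 -0.498 -0.485
  outer loop
   vertex 1.2 1.1 4.7
   vertex 0.6 4.5 2.1
   vertex 3.5 0.7 1.7
  endloop
 endfacet
 facet normal -0.183 -0.983 -0.009
  outer loop
   vertex 1.2 1.1 4.7
   vertex 3.5 0.7 1.7
   vertex 5.0 0.4 3.9
  endloop
 endfacet
 facet normal -0.063 0.057 -0.996
  outer loop
   vertex 4.8 3.9 1.8
   vertex 3.5 0.7 1.7
   vertex 0.6 4.5 2.1
  endloop
 endfacet
 facet normal 0.986 0.123 0.111
  outer loop
   vertex 4.8 3.9 1.8
   vertex 4.5 3.5 4.9
   vertex 5.0 0.4 3.9
  endloop
 endfacet
 facet normal 0.770 -0.295 -0.565
  outer loop
   vertex 4.8 3.9 1.8
   vertex 5.0 0.4 3.9
   vertex 3.5 0.7 1.7
  endloop
 endfacet
 facet normal 0.808 -0.059 0.586
  outer loop
   vertex 4.5 1.5 4.7
   vertex 5.0 0.4 3.9
   vertex 4.5 3.5 4.9
  endloop
 endfacet
 facet normal 0.069 -0.566 0.821
  outer loop
   vertex 4.5 1.5 4.7
   vertex 1.2 1.1 4.7
   vertex 5.0 0.4 3.9
  endloop
 endfacet
 facet normal 0.012 -0.099 0.995
  outer loop
   vertex 4.5 1.5 4.7
   vertex 4.5 3.5 4.9
   vertex 1.2 1.1 4.7
  endloop
 endfacet
 facet normal 0.006 0.944 0.329
  outer loop
   vertex 3.9 4.2 2.9
   vertex 0.6 4.5 2.1
   vertex 4.5 3.5 4.9
  endloop
 endfacet
 facet normal 0.128 0.978 -0.162
  outer loop
   vertex 3.9 4.2 2.9
   vertex 4.8 3.9 1.8
   vertex 0.6 4.5 2.1
  endloop
 endfacet
 facet normal 0.480 0.863 0.158
  outer loop
   vertex 3.9 4.2 2.9
   vertex 4.5 3.5 4.9
   vertex 4.8 3.9 1.8
  endloop
 endfacet
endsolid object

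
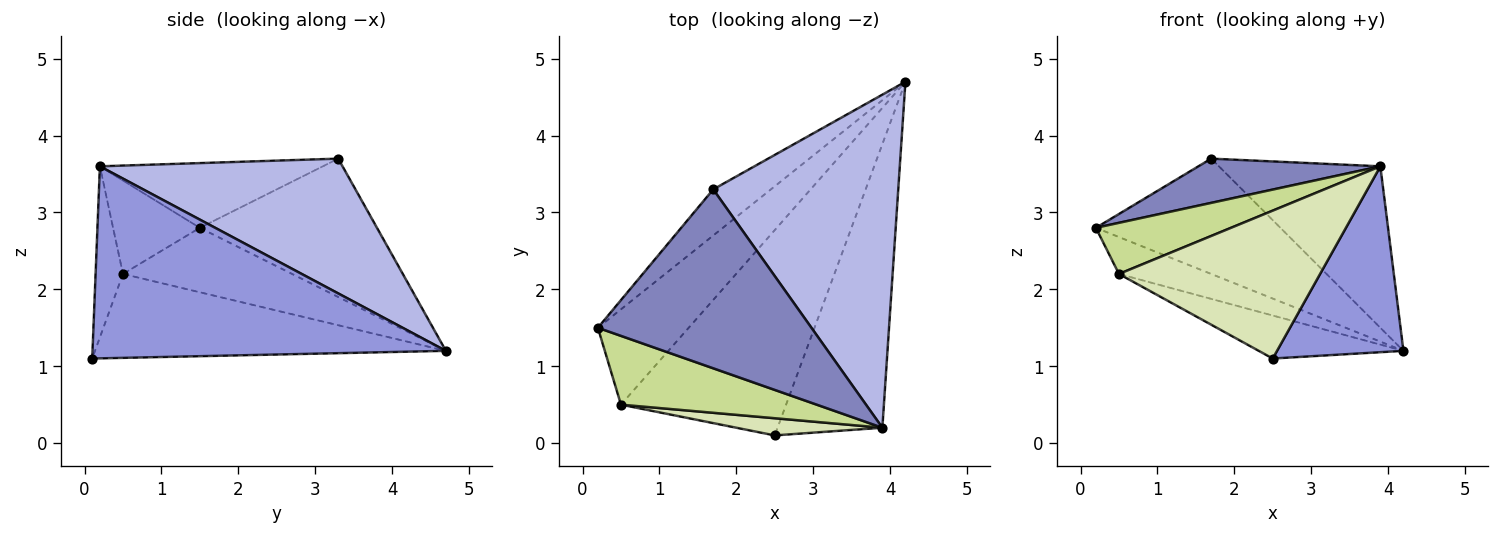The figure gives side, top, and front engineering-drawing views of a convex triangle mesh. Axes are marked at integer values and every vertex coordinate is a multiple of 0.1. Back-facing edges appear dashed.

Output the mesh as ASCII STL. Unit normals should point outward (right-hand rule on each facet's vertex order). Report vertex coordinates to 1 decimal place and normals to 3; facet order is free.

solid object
 facet normal -0.665 0.693 -0.277
  outer loop
   vertex 1.7 3.3 3.7
   vertex 4.2 4.7 1.2
   vertex 0.2 1.5 2.8
  endloop
 endfacet
 facet normal -0.282 -0.230 0.931
  outer loop
   vertex 3.9 0.2 3.6
   vertex 1.7 3.3 3.7
   vertex 0.2 1.5 2.8
  endloop
 endfacet
 facet normal 0.837 -0.300 -0.457
  outer loop
   vertex 3.9 0.2 3.6
   vertex 2.5 0.1 1.1
   vertex 4.2 4.7 1.2
  endloop
 endfacet
 facet normal 0.548 0.365 0.753
  outer loop
   vertex 3.9 0.2 3.6
   vertex 4.2 4.7 1.2
   vertex 1.7 3.3 3.7
  endloop
 endfacet
 facet normal -0.552 0.301 -0.778
  outer loop
   vertex 0.5 0.5 2.2
   vertex 0.2 1.5 2.8
   vertex 4.2 4.7 1.2
  endloop
 endfacet
 facet normal -0.445 0.184 -0.876
  outer loop
   vertex 0.5 0.5 2.2
   vertex 4.2 4.7 1.2
   vertex 2.5 0.1 1.1
  endloop
 endfacet
 facet normal -0.358 -0.557 0.749
  outer loop
   vertex 0.5 0.5 2.2
   vertex 3.9 0.2 3.6
   vertex 0.2 1.5 2.8
  endloop
 endfacet
 facet normal -0.134 -0.984 0.114
  outer loop
   vertex 0.5 0.5 2.2
   vertex 2.5 0.1 1.1
   vertex 3.9 0.2 3.6
  endloop
 endfacet
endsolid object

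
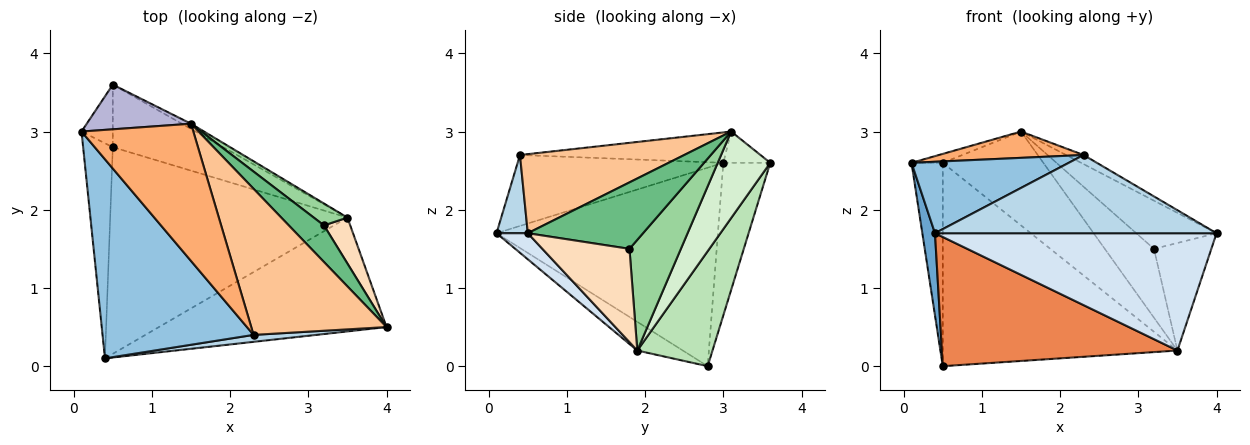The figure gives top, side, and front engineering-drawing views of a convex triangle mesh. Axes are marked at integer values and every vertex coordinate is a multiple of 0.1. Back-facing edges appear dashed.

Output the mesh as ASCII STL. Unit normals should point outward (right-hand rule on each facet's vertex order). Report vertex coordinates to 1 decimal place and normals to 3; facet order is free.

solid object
 facet normal -0.987 -0.056 -0.148
  outer loop
   vertex 0.5 2.8 0.0
   vertex 0.4 0.1 1.7
   vertex 0.1 3.0 2.6
  endloop
 endfacet
 facet normal -0.404 -0.309 0.861
  outer loop
   vertex 2.3 0.4 2.7
   vertex 0.1 3.0 2.6
   vertex 0.4 0.1 1.7
  endloop
 endfacet
 facet normal 0.110 -0.990 0.088
  outer loop
   vertex 2.3 0.4 2.7
   vertex 0.4 0.1 1.7
   vertex 4.0 0.5 1.7
  endloop
 endfacet
 facet normal 0.079 -0.715 -0.694
  outer loop
   vertex 3.5 1.9 0.2
   vertex 4.0 0.5 1.7
   vertex 0.4 0.1 1.7
  endloop
 endfacet
 facet normal -0.102 -0.527 -0.844
  outer loop
   vertex 3.5 1.9 0.2
   vertex 0.4 0.1 1.7
   vertex 0.5 2.8 0.0
  endloop
 endfacet
 facet normal -0.258 -0.182 0.949
  outer loop
   vertex 1.5 3.1 3.0
   vertex 0.1 3.0 2.6
   vertex 2.3 0.4 2.7
  endloop
 endfacet
 facet normal 0.504 0.054 0.862
  outer loop
   vertex 1.5 3.1 3.0
   vertex 2.3 0.4 2.7
   vertex 4.0 0.5 1.7
  endloop
 endfacet
 facet normal 0.813 0.535 0.229
  outer loop
   vertex 3.2 1.8 1.5
   vertex 4.0 0.5 1.7
   vertex 3.5 1.9 0.2
  endloop
 endfacet
 facet normal 0.753 0.524 0.398
  outer loop
   vertex 3.2 1.8 1.5
   vertex 1.5 3.1 3.0
   vertex 4.0 0.5 1.7
  endloop
 endfacet
 facet normal 0.706 0.675 0.215
  outer loop
   vertex 3.2 1.8 1.5
   vertex 3.5 1.9 0.2
   vertex 1.5 3.1 3.0
  endloop
 endfacet
 facet normal 0.293 0.914 -0.281
  outer loop
   vertex 0.5 3.6 2.6
   vertex 3.5 1.9 0.2
   vertex 0.5 2.8 0.0
  endloop
 endfacet
 facet normal 0.462 0.885 -0.049
  outer loop
   vertex 0.5 3.6 2.6
   vertex 1.5 3.1 3.0
   vertex 3.5 1.9 0.2
  endloop
 endfacet
 facet normal -0.820 0.547 -0.168
  outer loop
   vertex 0.5 3.6 2.6
   vertex 0.5 2.8 0.0
   vertex 0.1 3.0 2.6
  endloop
 endfacet
 facet normal -0.282 0.188 0.941
  outer loop
   vertex 0.5 3.6 2.6
   vertex 0.1 3.0 2.6
   vertex 1.5 3.1 3.0
  endloop
 endfacet
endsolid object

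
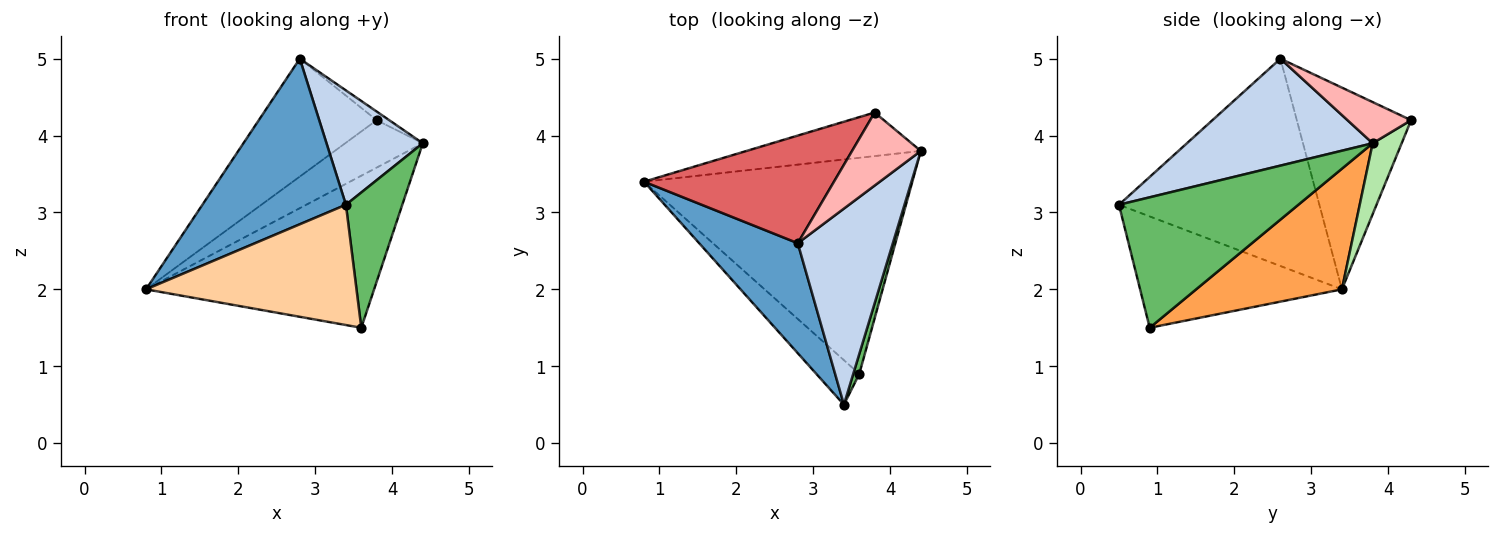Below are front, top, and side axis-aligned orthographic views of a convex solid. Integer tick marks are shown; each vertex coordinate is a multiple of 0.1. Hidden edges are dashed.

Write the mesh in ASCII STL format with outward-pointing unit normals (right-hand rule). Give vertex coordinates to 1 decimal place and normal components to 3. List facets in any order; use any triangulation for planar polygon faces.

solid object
 facet normal -0.758 -0.543 0.361
  outer loop
   vertex 2.8 2.6 5.0
   vertex 0.8 3.4 2.0
   vertex 3.4 0.5 3.1
  endloop
 endfacet
 facet normal 0.697 -0.361 0.619
  outer loop
   vertex 2.8 2.6 5.0
   vertex 3.4 0.5 3.1
   vertex 4.4 3.8 3.9
  endloop
 endfacet
 facet normal 0.345 0.540 -0.768
  outer loop
   vertex 3.6 0.9 1.5
   vertex 0.8 3.4 2.0
   vertex 4.4 3.8 3.9
  endloop
 endfacet
 facet normal -0.669 -0.697 -0.258
  outer loop
   vertex 3.6 0.9 1.5
   vertex 3.4 0.5 3.1
   vertex 0.8 3.4 2.0
  endloop
 endfacet
 facet normal 0.953 -0.300 0.044
  outer loop
   vertex 3.6 0.9 1.5
   vertex 4.4 3.8 3.9
   vertex 3.4 0.5 3.1
  endloop
 endfacet
 facet normal 0.265 0.710 -0.652
  outer loop
   vertex 3.8 4.3 4.2
   vertex 4.4 3.8 3.9
   vertex 0.8 3.4 2.0
  endloop
 endfacet
 facet normal -0.582 0.600 0.548
  outer loop
   vertex 3.8 4.3 4.2
   vertex 0.8 3.4 2.0
   vertex 2.8 2.6 5.0
  endloop
 endfacet
 facet normal 0.511 0.101 0.854
  outer loop
   vertex 3.8 4.3 4.2
   vertex 2.8 2.6 5.0
   vertex 4.4 3.8 3.9
  endloop
 endfacet
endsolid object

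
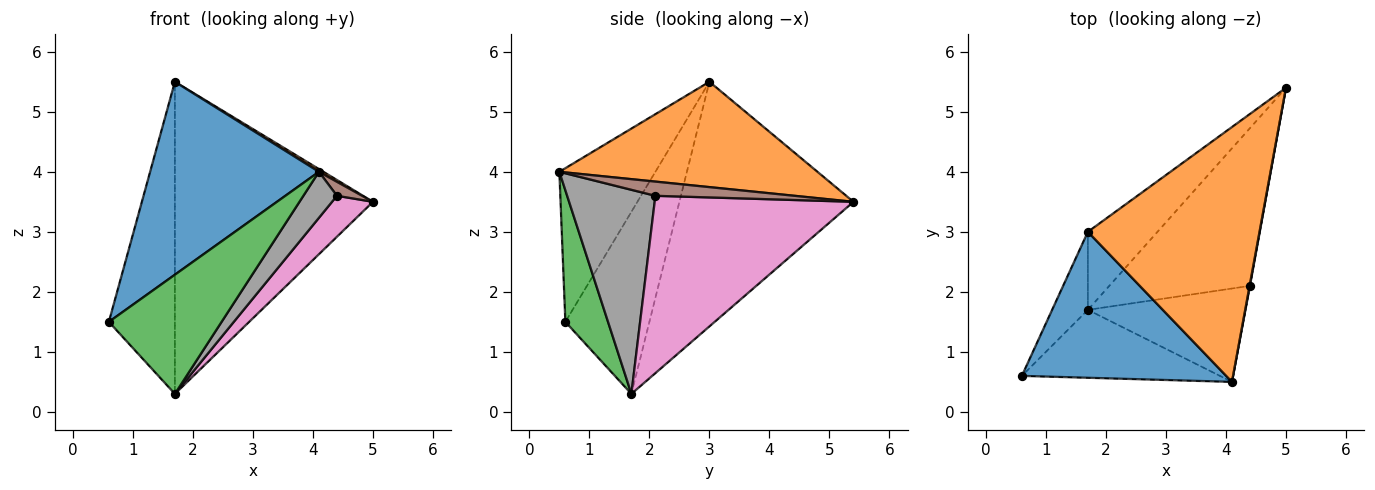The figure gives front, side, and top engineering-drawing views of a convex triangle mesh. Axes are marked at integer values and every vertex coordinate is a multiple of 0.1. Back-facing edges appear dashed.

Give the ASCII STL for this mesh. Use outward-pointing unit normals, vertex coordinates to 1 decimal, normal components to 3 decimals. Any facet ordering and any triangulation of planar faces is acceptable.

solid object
 facet normal -0.413 -0.726 0.549
  outer loop
   vertex 1.7 3.0 5.5
   vertex 0.6 0.6 1.5
   vertex 4.1 0.5 4.0
  endloop
 endfacet
 facet normal 0.523 -0.009 0.852
  outer loop
   vertex 1.7 3.0 5.5
   vertex 4.1 0.5 4.0
   vertex 5.0 5.4 3.5
  endloop
 endfacet
 facet normal 0.312 -0.825 -0.470
  outer loop
   vertex 1.7 1.7 0.3
   vertex 4.1 0.5 4.0
   vertex 0.6 0.6 1.5
  endloop
 endfacet
 facet normal -0.777 0.611 -0.153
  outer loop
   vertex 1.7 1.7 0.3
   vertex 0.6 0.6 1.5
   vertex 1.7 3.0 5.5
  endloop
 endfacet
 facet normal -0.649 0.738 -0.185
  outer loop
   vertex 1.7 1.7 0.3
   vertex 1.7 3.0 5.5
   vertex 5.0 5.4 3.5
  endloop
 endfacet
 facet normal 0.984 -0.178 0.025
  outer loop
   vertex 4.4 2.1 3.6
   vertex 5.0 5.4 3.5
   vertex 4.1 0.5 4.0
  endloop
 endfacet
 facet normal 0.773 -0.159 -0.614
  outer loop
   vertex 4.4 2.1 3.6
   vertex 1.7 1.7 0.3
   vertex 5.0 5.4 3.5
  endloop
 endfacet
 facet normal 0.758 -0.288 -0.585
  outer loop
   vertex 4.4 2.1 3.6
   vertex 4.1 0.5 4.0
   vertex 1.7 1.7 0.3
  endloop
 endfacet
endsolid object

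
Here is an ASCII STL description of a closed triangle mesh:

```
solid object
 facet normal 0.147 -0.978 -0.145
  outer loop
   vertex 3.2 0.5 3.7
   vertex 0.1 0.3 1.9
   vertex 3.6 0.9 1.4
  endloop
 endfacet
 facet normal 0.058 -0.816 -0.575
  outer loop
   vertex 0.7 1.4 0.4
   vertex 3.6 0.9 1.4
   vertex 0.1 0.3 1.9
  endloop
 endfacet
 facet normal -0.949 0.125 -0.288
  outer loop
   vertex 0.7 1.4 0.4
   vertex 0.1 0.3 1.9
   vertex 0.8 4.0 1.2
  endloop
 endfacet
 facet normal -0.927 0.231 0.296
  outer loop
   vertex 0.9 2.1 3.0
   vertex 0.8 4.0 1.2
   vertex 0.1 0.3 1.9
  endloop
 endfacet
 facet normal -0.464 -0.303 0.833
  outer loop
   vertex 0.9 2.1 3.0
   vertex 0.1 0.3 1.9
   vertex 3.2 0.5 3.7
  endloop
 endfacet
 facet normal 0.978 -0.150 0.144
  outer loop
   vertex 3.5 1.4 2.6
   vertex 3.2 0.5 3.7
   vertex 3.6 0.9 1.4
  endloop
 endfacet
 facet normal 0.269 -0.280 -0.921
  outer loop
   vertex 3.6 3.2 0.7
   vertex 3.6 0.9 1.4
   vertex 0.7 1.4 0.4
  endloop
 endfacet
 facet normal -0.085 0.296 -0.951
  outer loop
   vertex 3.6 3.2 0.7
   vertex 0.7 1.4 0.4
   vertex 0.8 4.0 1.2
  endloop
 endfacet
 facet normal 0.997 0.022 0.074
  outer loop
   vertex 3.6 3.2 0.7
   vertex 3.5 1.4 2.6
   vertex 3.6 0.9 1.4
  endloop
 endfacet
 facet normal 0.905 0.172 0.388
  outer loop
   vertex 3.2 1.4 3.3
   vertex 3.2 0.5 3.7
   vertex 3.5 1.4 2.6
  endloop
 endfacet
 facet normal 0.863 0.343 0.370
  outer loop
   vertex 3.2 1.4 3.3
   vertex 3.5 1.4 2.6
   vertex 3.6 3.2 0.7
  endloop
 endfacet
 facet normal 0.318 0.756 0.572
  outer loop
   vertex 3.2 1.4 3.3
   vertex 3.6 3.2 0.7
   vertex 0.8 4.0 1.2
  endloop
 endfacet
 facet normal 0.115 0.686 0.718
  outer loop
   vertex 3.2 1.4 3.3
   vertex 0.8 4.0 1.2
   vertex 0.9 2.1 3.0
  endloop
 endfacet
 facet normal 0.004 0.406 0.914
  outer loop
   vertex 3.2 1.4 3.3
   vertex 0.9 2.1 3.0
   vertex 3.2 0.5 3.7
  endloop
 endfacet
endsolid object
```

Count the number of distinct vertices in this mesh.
9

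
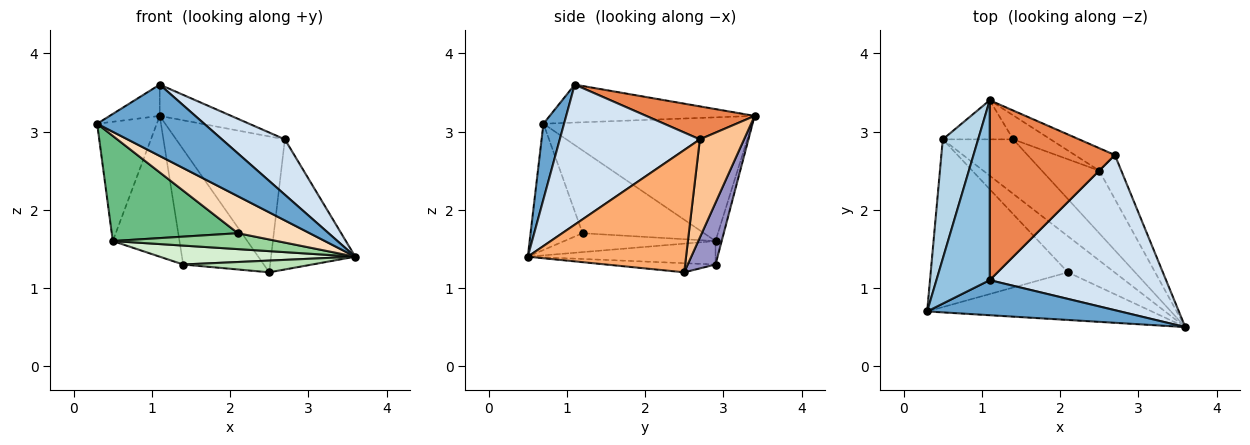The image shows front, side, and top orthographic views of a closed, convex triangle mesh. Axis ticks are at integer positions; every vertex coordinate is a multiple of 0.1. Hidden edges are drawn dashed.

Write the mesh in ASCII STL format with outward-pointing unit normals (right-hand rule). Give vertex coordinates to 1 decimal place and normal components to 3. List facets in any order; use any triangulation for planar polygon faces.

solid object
 facet normal 0.170 -0.884 0.435
  outer loop
   vertex 1.1 1.1 3.6
   vertex 0.3 0.7 3.1
   vertex 3.6 0.5 1.4
  endloop
 endfacet
 facet normal -0.574 0.140 0.807
  outer loop
   vertex 1.1 1.1 3.6
   vertex 1.1 3.4 3.2
   vertex 0.3 0.7 3.1
  endloop
 endfacet
 facet normal -0.927 0.265 0.265
  outer loop
   vertex 0.5 2.9 1.6
   vertex 0.3 0.7 3.1
   vertex 1.1 3.4 3.2
  endloop
 endfacet
 facet normal 0.599 -0.269 0.754
  outer loop
   vertex 2.7 2.7 2.9
   vertex 1.1 1.1 3.6
   vertex 3.6 0.5 1.4
  endloop
 endfacet
 facet normal 0.251 0.166 0.954
  outer loop
   vertex 2.7 2.7 2.9
   vertex 1.1 3.4 3.2
   vertex 1.1 1.1 3.6
  endloop
 endfacet
 facet normal 0.872 0.464 -0.157
  outer loop
   vertex 2.7 2.7 2.9
   vertex 3.6 0.5 1.4
   vertex 2.5 2.5 1.2
  endloop
 endfacet
 facet normal 0.372 0.916 -0.152
  outer loop
   vertex 2.7 2.7 2.9
   vertex 2.5 2.5 1.2
   vertex 1.1 3.4 3.2
  endloop
 endfacet
 facet normal -0.406 -0.560 -0.722
  outer loop
   vertex 2.1 1.2 1.7
   vertex 3.6 0.5 1.4
   vertex 0.3 0.7 3.1
  endloop
 endfacet
 facet normal -0.455 -0.473 -0.754
  outer loop
   vertex 2.1 1.2 1.7
   vertex 0.3 0.7 3.1
   vertex 0.5 2.9 1.6
  endloop
 endfacet
 facet normal -0.348 -0.378 -0.858
  outer loop
   vertex 2.1 1.2 1.7
   vertex 0.5 2.9 1.6
   vertex 3.6 0.5 1.4
  endloop
 endfacet
 facet normal -0.154 -0.182 -0.971
  outer loop
   vertex 1.4 2.9 1.3
   vertex 2.5 2.5 1.2
   vertex 3.6 0.5 1.4
  endloop
 endfacet
 facet normal -0.300 -0.313 -0.901
  outer loop
   vertex 1.4 2.9 1.3
   vertex 3.6 0.5 1.4
   vertex 0.5 2.9 1.6
  endloop
 endfacet
 facet normal 0.320 0.928 -0.194
  outer loop
   vertex 1.4 2.9 1.3
   vertex 1.1 3.4 3.2
   vertex 2.5 2.5 1.2
  endloop
 endfacet
 facet normal -0.089 0.960 -0.267
  outer loop
   vertex 1.4 2.9 1.3
   vertex 0.5 2.9 1.6
   vertex 1.1 3.4 3.2
  endloop
 endfacet
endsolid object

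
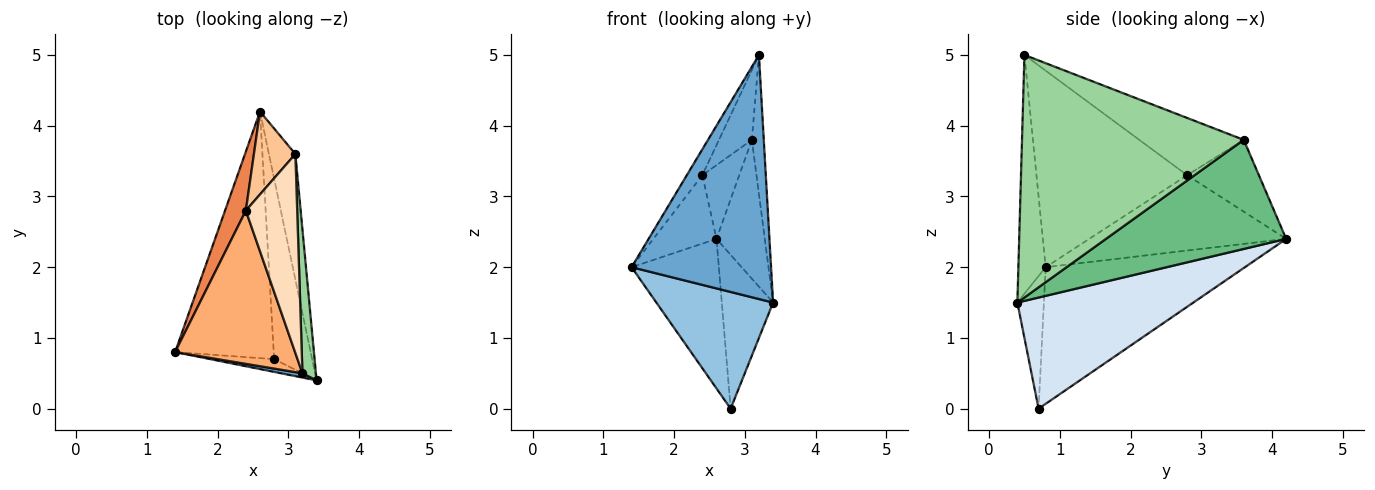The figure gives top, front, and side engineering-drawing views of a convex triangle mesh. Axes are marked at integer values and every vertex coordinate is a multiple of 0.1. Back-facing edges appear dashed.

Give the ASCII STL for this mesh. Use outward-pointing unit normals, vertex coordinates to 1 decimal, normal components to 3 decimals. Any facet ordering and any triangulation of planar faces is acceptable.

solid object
 facet normal -0.192 -0.981 0.017
  outer loop
   vertex 3.2 0.5 5.0
   vertex 1.4 0.8 2.0
   vertex 3.4 0.4 1.5
  endloop
 endfacet
 facet normal -0.220 -0.970 -0.106
  outer loop
   vertex 2.8 0.7 0.0
   vertex 3.4 0.4 1.5
   vertex 1.4 0.8 2.0
  endloop
 endfacet
 facet normal -0.764 0.335 -0.552
  outer loop
   vertex 2.8 0.7 0.0
   vertex 1.4 0.8 2.0
   vertex 2.6 4.2 2.4
  endloop
 endfacet
 facet normal 0.912 0.266 -0.312
  outer loop
   vertex 2.8 0.7 0.0
   vertex 2.6 4.2 2.4
   vertex 3.4 0.4 1.5
  endloop
 endfacet
 facet normal -0.921 0.295 0.254
  outer loop
   vertex 2.4 2.8 3.3
   vertex 2.6 4.2 2.4
   vertex 1.4 0.8 2.0
  endloop
 endfacet
 facet normal -0.850 0.088 0.519
  outer loop
   vertex 2.4 2.8 3.3
   vertex 1.4 0.8 2.0
   vertex 3.2 0.5 5.0
  endloop
 endfacet
 facet normal -0.791 0.407 0.457
  outer loop
   vertex 3.1 3.6 3.8
   vertex 2.6 4.2 2.4
   vertex 2.4 2.8 3.3
  endloop
 endfacet
 facet normal -0.725 0.228 0.650
  outer loop
   vertex 3.1 3.6 3.8
   vertex 2.4 2.8 3.3
   vertex 3.2 0.5 5.0
  endloop
 endfacet
 facet normal 0.941 0.252 -0.228
  outer loop
   vertex 3.1 3.6 3.8
   vertex 3.4 0.4 1.5
   vertex 2.6 4.2 2.4
  endloop
 endfacet
 facet normal 0.997 0.054 0.055
  outer loop
   vertex 3.1 3.6 3.8
   vertex 3.2 0.5 5.0
   vertex 3.4 0.4 1.5
  endloop
 endfacet
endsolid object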